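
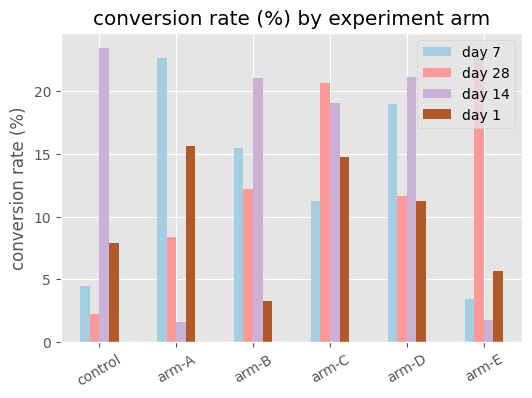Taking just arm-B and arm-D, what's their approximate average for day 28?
≈ 12

(12 + 12) / 2 ≈ 12.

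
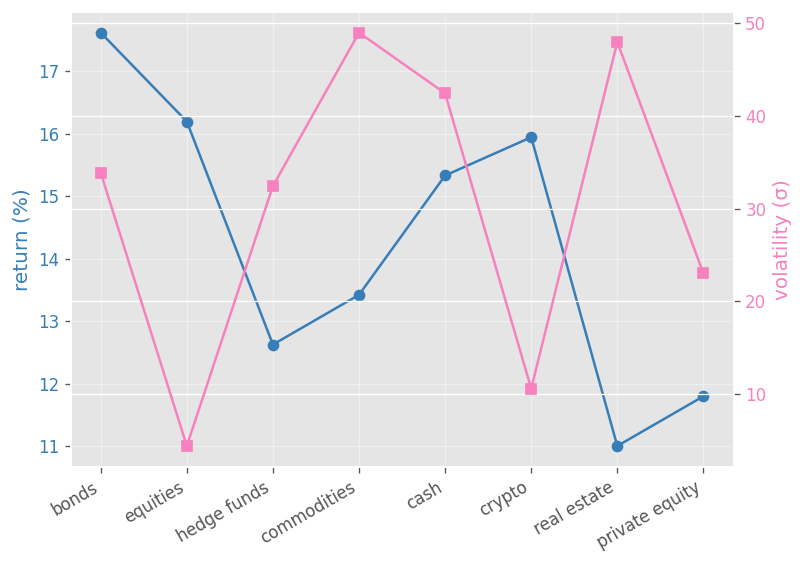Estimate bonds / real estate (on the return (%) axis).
bonds ≈ 18, real estate ≈ 11; 18/11 ≈ 1.64.

≈ 1.64×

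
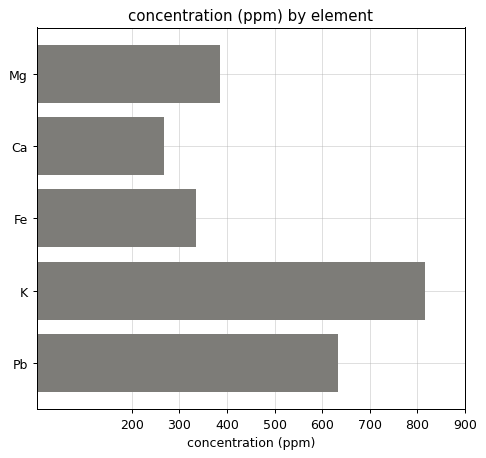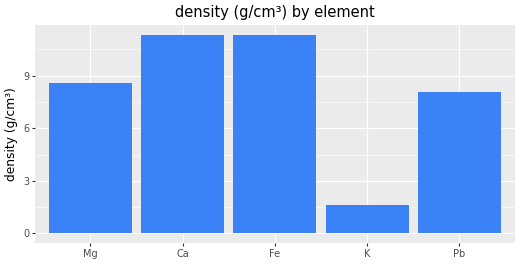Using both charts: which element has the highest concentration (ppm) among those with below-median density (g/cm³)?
K

Chart 2 median density (g/cm³) ≈ 8; below-median elements: K, Pb. Among those, K has the highest concentration (ppm) (≈ 800).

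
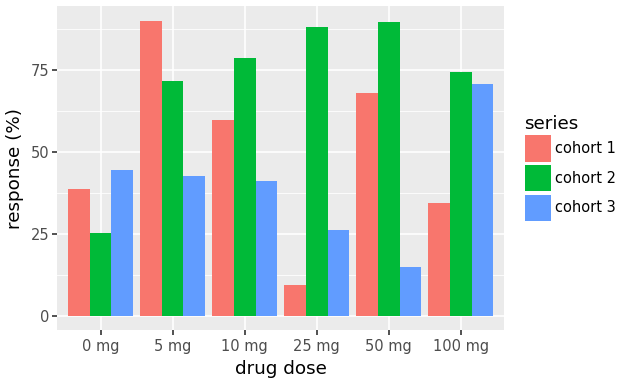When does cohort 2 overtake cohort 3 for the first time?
0 mg: cohort 2 ≈ 30 vs cohort 3 ≈ 40 (not yet); 5 mg: cohort 2 ≈ 70 vs cohort 3 ≈ 40 (first crossover).

5 mg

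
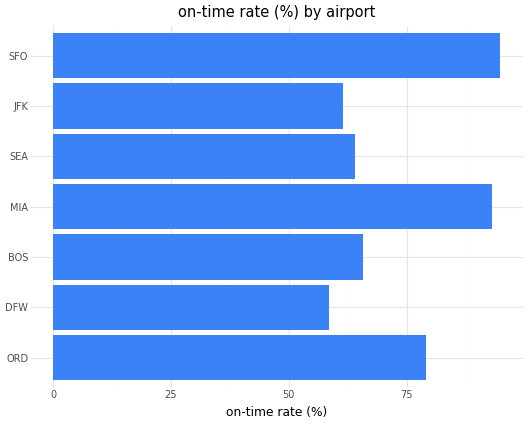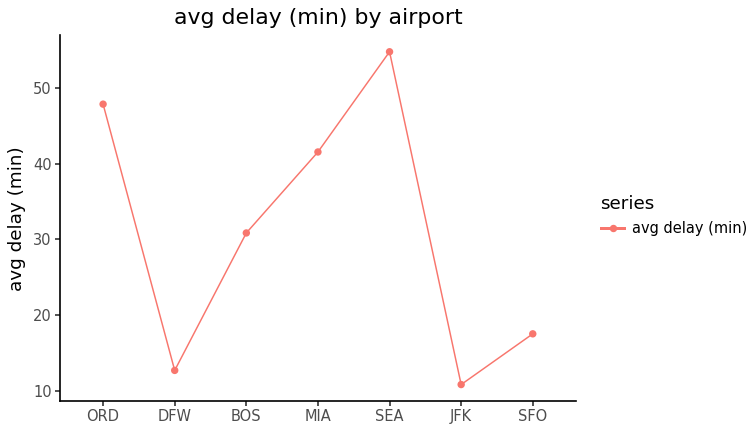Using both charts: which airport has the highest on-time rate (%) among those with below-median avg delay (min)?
SFO

Chart 2 median avg delay (min) ≈ 30; below-median airports: DFW, JFK, SFO. Among those, SFO has the highest on-time rate (%) (≈ 90).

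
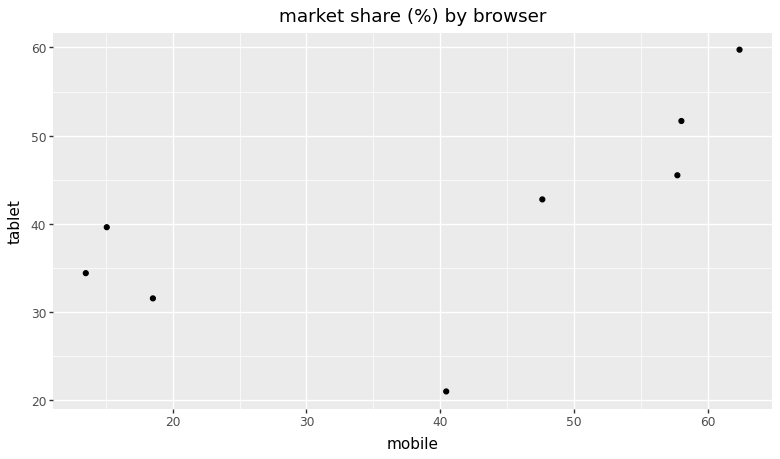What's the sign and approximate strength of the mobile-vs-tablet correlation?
Points are positively correlated; moderate (|r| ≈ 0.6).

positive, moderate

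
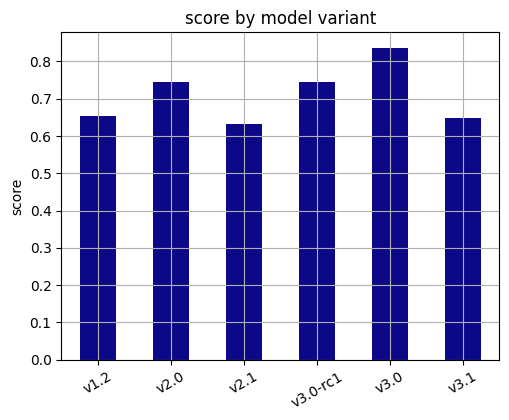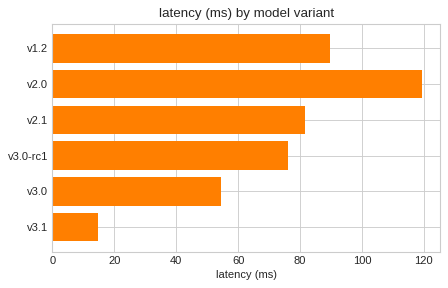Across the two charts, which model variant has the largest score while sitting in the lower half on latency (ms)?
v3.0

Chart 2 median latency (ms) ≈ 80; below-median model variants: v3.0-rc1, v3.0, v3.1. Among those, v3.0 has the highest score (≈ 0.8).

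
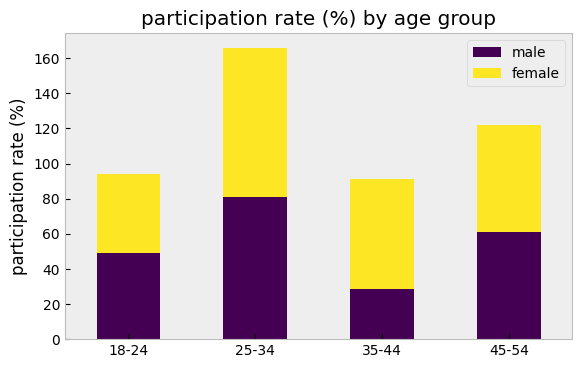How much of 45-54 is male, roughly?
≈ 60

male top ≈ 60, bottom ≈ 0; segment ≈ 60.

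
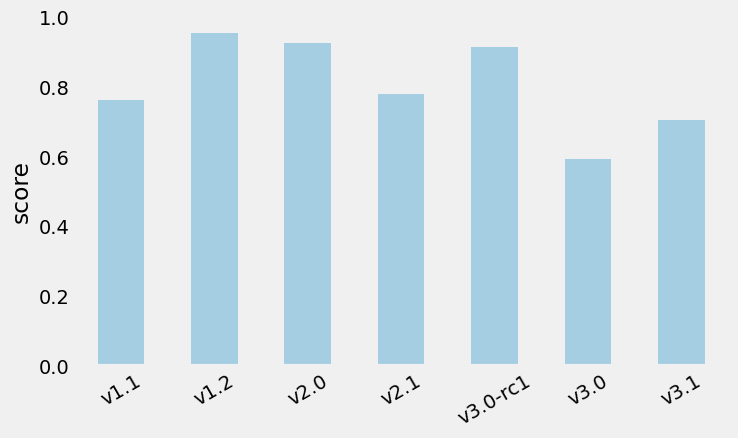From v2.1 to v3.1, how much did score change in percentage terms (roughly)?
≈ -12.5%

v2.1 ≈ 0.8, v3.1 ≈ 0.7; (0.7 − 0.8) / 0.8 ≈ -12.5%.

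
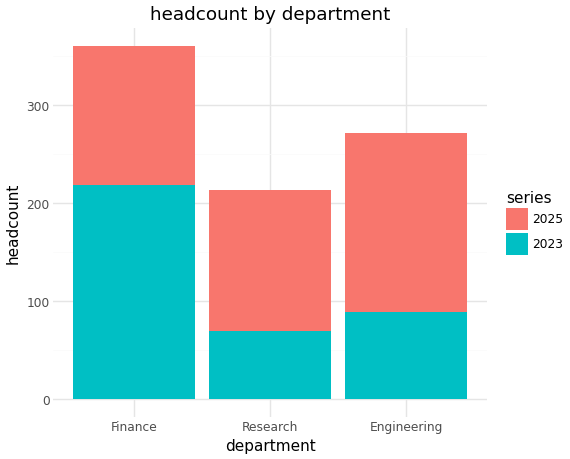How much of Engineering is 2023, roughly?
2023 top ≈ 100, bottom ≈ 0; segment ≈ 100.

≈ 100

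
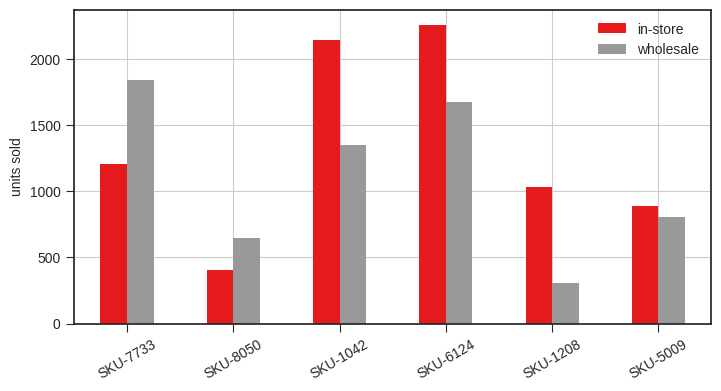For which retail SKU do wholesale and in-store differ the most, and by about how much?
SKU-1042: wholesale ≈ 1400, in-store ≈ 2200 → gap ≈ 800. Next-largest (SKU-1208) is only ≈ 600.

SKU-1042, ≈ 800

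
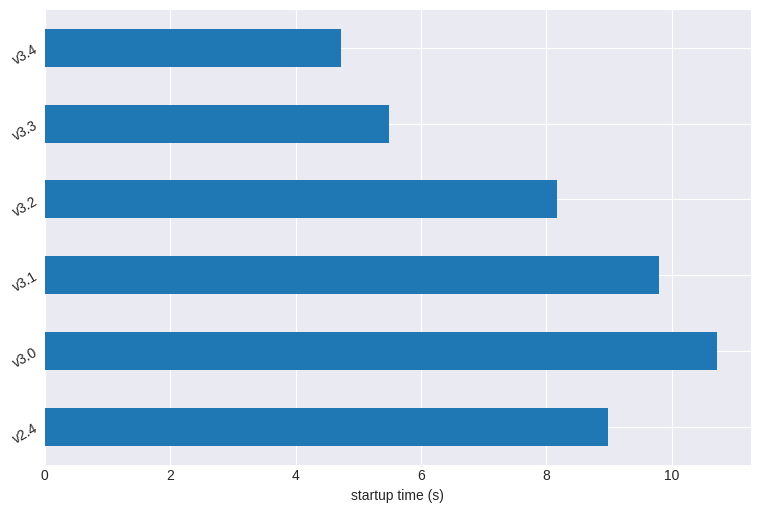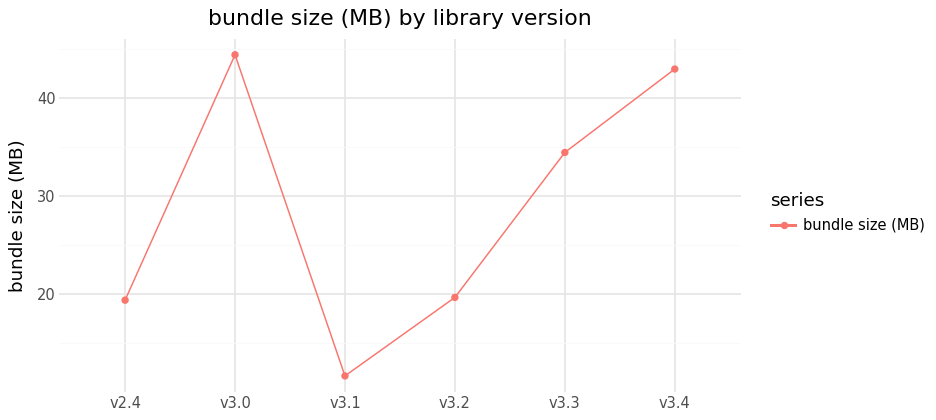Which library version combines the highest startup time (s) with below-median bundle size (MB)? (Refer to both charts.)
Chart 2 median bundle size (MB) ≈ 25; below-median library versions: v2.4, v3.1, v3.2. Among those, v3.1 has the highest startup time (s) (≈ 10).

v3.1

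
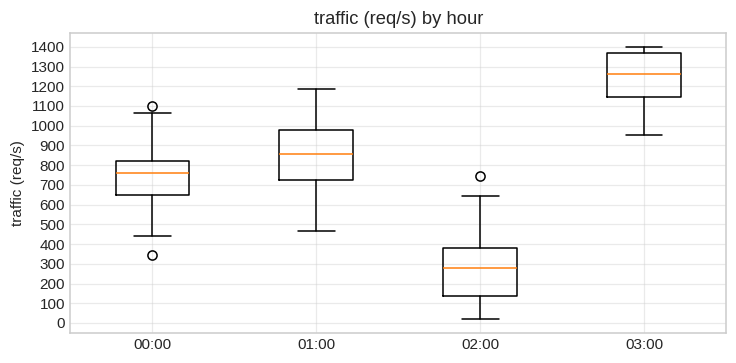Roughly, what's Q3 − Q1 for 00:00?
Q3 ≈ 800, Q1 ≈ 600; IQR ≈ 200.

≈ 200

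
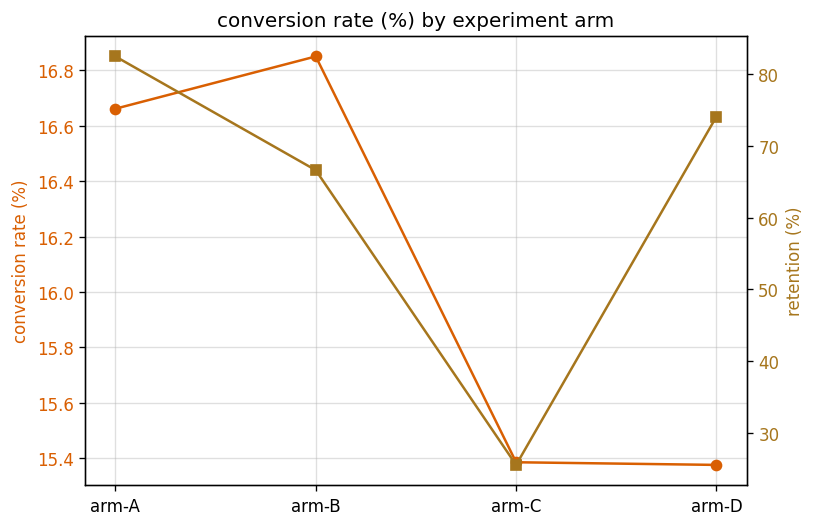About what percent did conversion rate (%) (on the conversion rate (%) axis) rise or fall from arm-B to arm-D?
arm-B ≈ 16.8, arm-D ≈ 15.4; (15.4 − 16.8) / 16.8 ≈ -8.3%.

≈ -8.3%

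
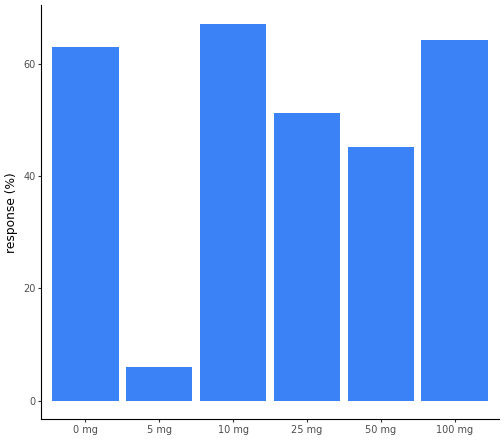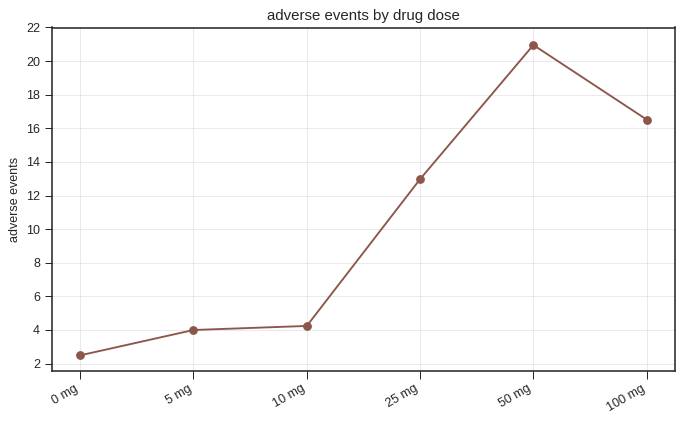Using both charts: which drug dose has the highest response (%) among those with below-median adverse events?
10 mg

Chart 2 median adverse events ≈ 8; below-median drug doses: 0 mg, 5 mg, 10 mg. Among those, 10 mg has the highest response (%) (≈ 70).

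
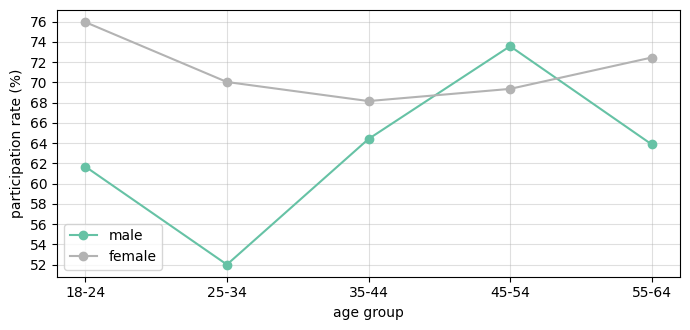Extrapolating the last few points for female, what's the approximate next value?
≈ 74

Last three: 68, 70, 72 → slope ≈ 2/step → next ≈ 74.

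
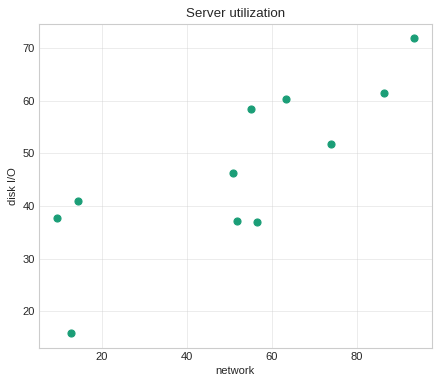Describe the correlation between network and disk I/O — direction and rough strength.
positive, strong

Points are positively correlated; strong (|r| ≈ 0.8).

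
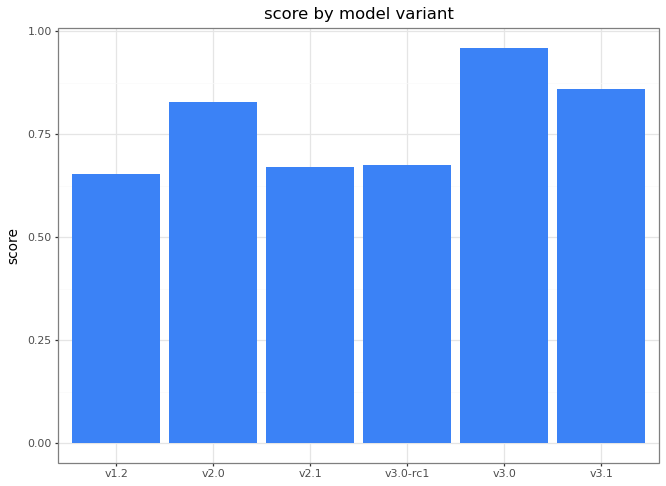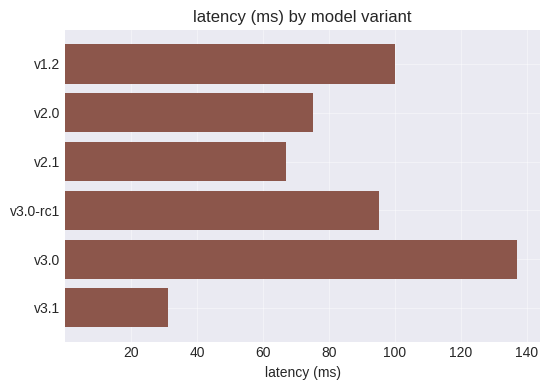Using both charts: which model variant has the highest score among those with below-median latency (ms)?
Chart 2 median latency (ms) ≈ 80; below-median model variants: v2.0, v2.1, v3.1. Among those, v3.1 has the highest score (≈ 0.9).

v3.1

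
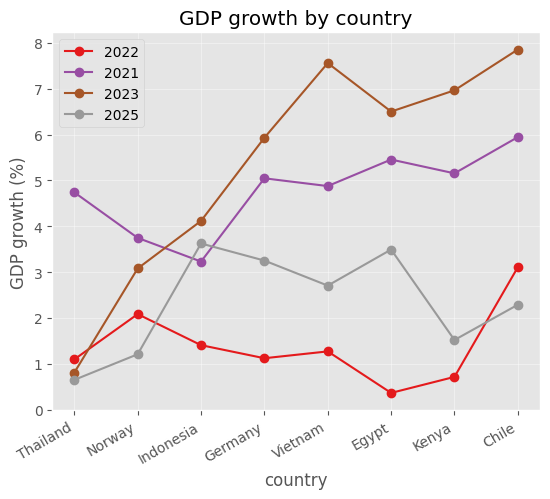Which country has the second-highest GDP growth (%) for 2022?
Norway

Top 3 for 2022: Chile ≈ 3, Norway ≈ 2, Indonesia ≈ 1.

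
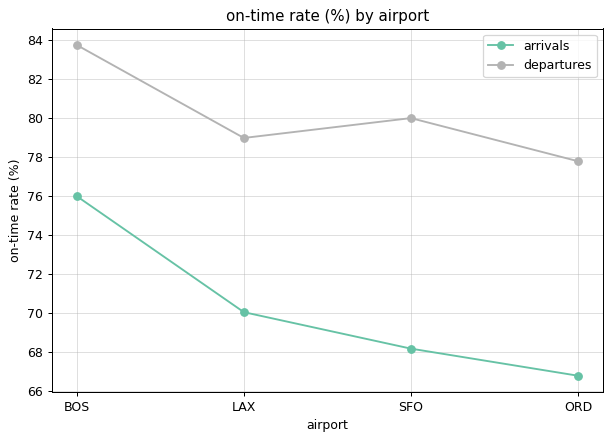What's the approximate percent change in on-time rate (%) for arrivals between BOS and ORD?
≈ -13.2%

BOS ≈ 76, ORD ≈ 66; (66 − 76) / 76 ≈ -13.2%.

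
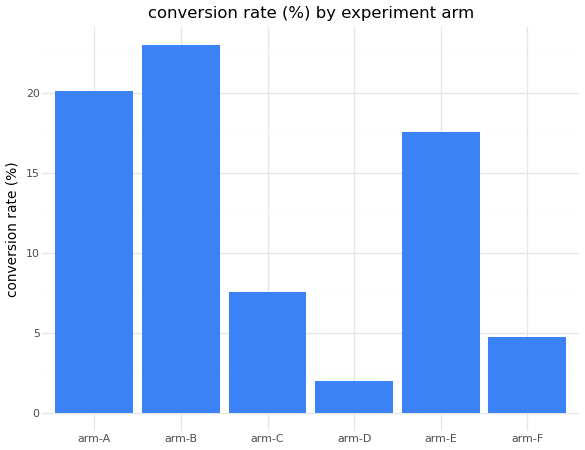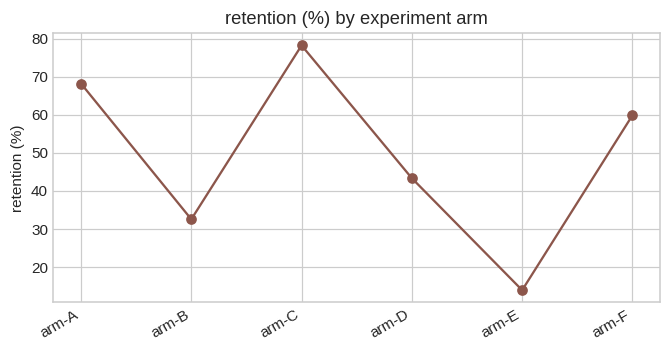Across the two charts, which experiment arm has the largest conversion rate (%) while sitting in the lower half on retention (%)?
Chart 2 median retention (%) ≈ 50; below-median experiment arms: arm-B, arm-D, arm-E. Among those, arm-B has the highest conversion rate (%) (≈ 25).

arm-B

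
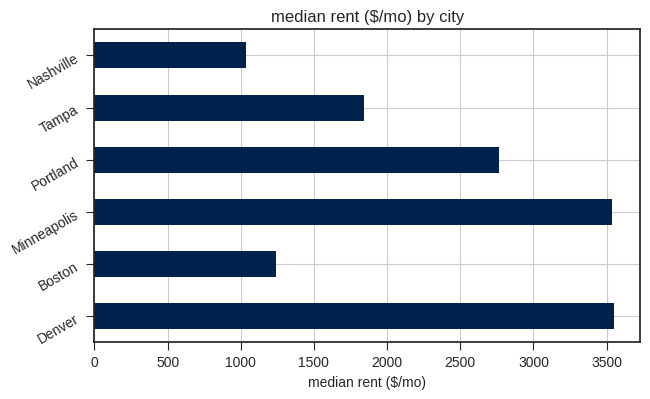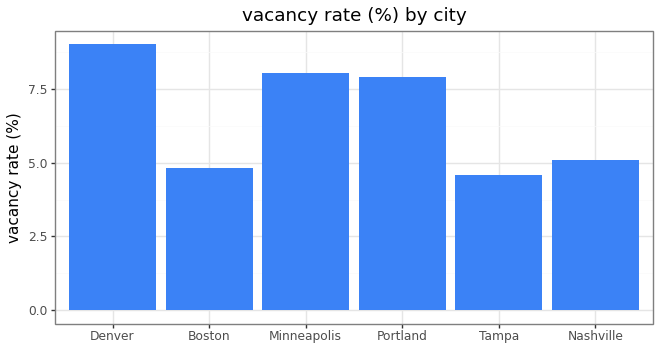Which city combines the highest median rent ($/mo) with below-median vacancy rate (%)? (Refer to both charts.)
Tampa

Chart 2 median vacancy rate (%) ≈ 6; below-median cities: Boston, Tampa, Nashville. Among those, Tampa has the highest median rent ($/mo) (≈ 2000).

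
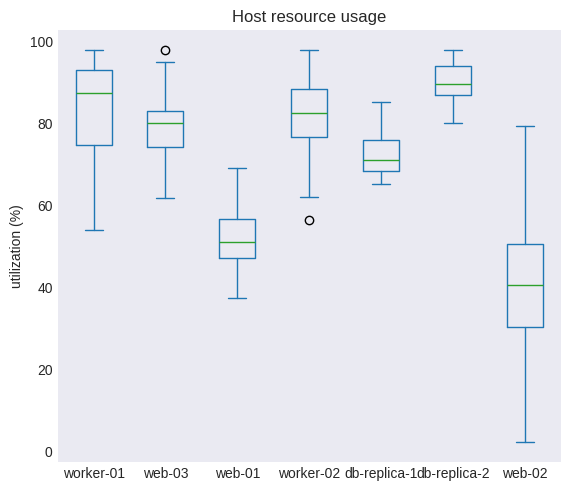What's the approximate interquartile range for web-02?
≈ 20

Q3 ≈ 50, Q1 ≈ 30; IQR ≈ 20.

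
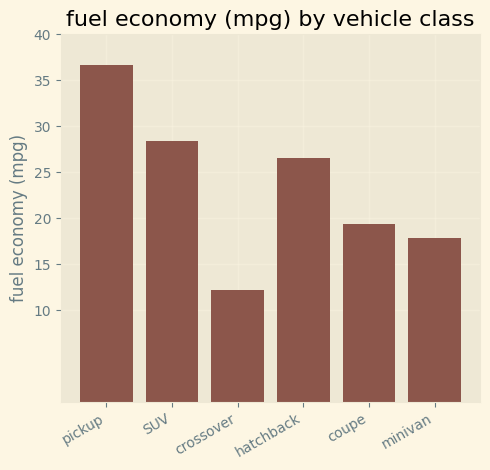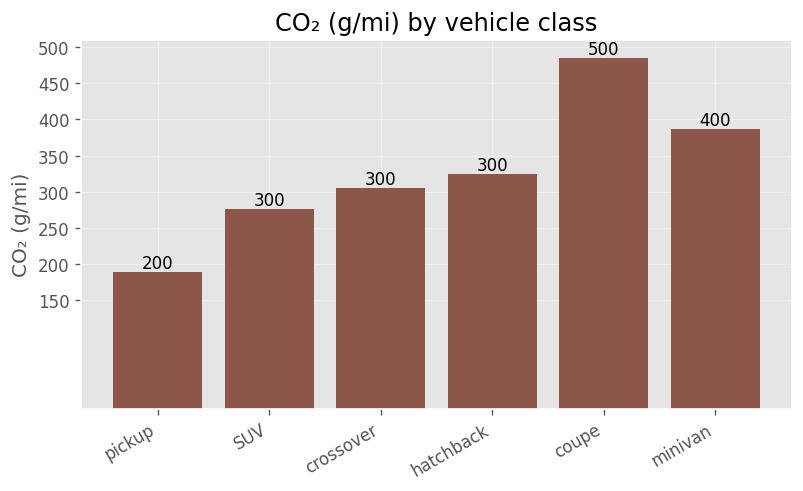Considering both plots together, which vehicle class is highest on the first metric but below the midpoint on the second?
Chart 2 median CO₂ (g/mi) ≈ 300; below-median vehicle classes: pickup, SUV, crossover. Among those, pickup has the highest fuel economy (mpg) (≈ 35).

pickup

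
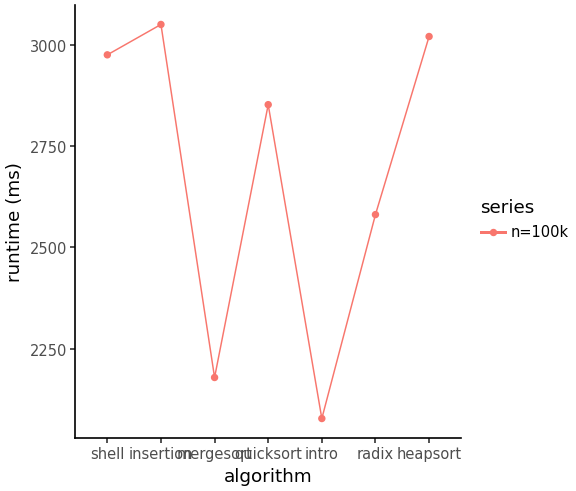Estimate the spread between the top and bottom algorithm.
Max insertion ≈ 3100, min intro ≈ 2100; range ≈ 1000.

≈ 1000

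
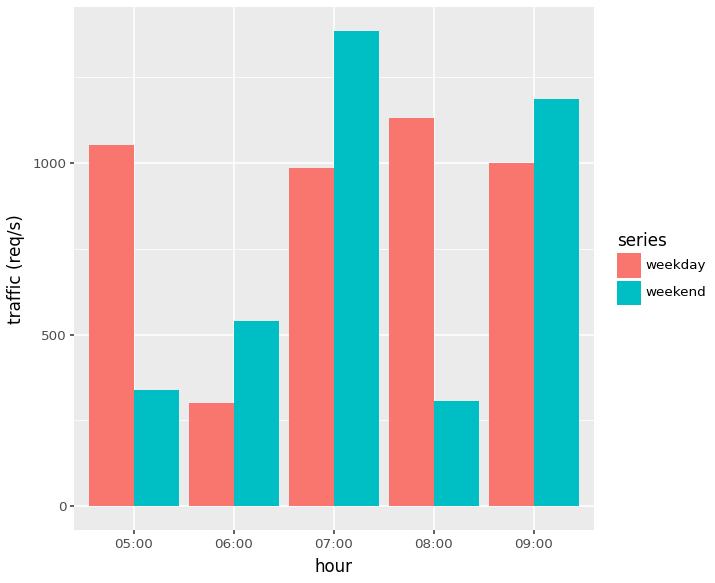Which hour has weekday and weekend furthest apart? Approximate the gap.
08:00: weekday ≈ 1200, weekend ≈ 400 → gap ≈ 800. Next-largest (05:00) is only ≈ 600.

08:00, ≈ 800 req/s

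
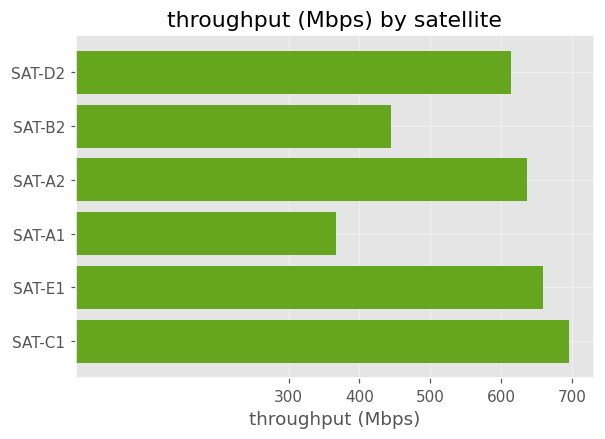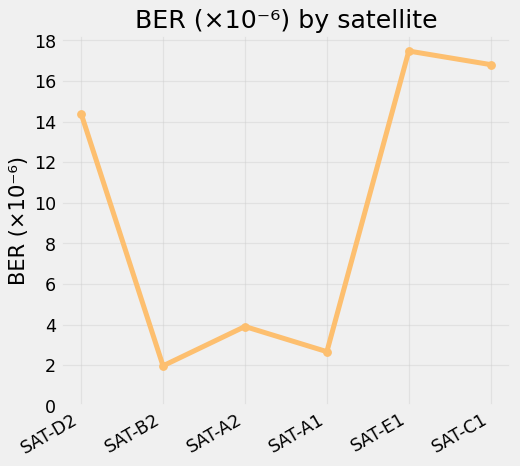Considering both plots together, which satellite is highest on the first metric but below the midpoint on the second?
Chart 2 median BER (×10⁻⁶) ≈ 10; below-median satellites: SAT-B2, SAT-A2, SAT-A1. Among those, SAT-A2 has the highest throughput (Mbps) (≈ 600).

SAT-A2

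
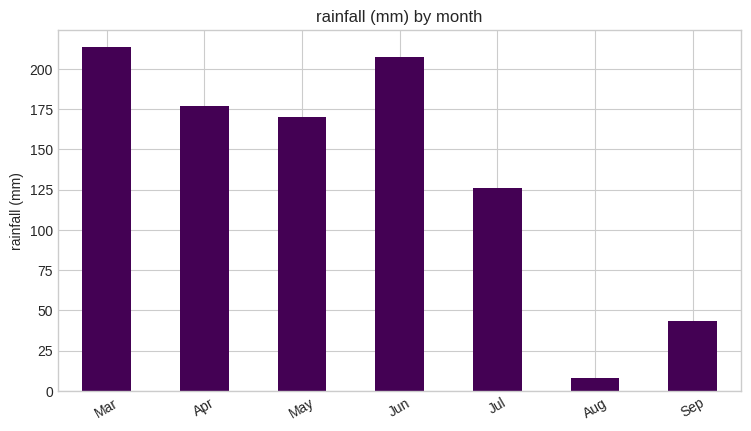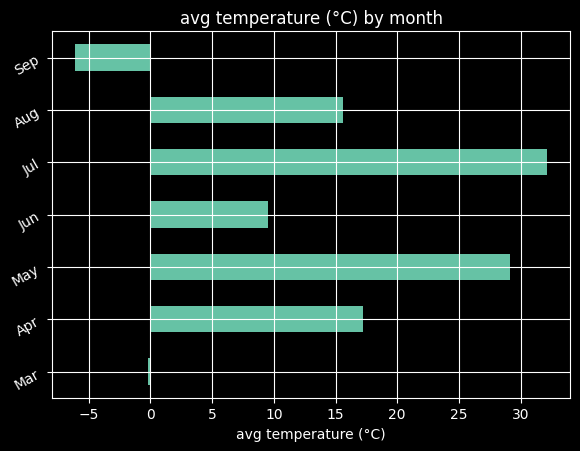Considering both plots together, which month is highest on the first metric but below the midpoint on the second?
Chart 2 median avg temperature (°C) ≈ 15; below-median months: Mar, Jun, Sep. Among those, Mar has the highest rainfall (mm) (≈ 220).

Mar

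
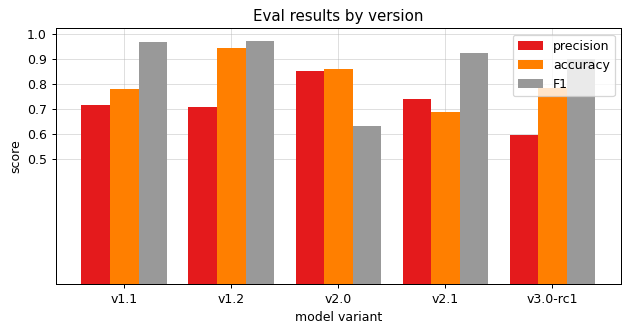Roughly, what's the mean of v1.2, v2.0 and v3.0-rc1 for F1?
≈ 0.83

(1.0 + 0.6 + 0.9) / 3 ≈ 0.83.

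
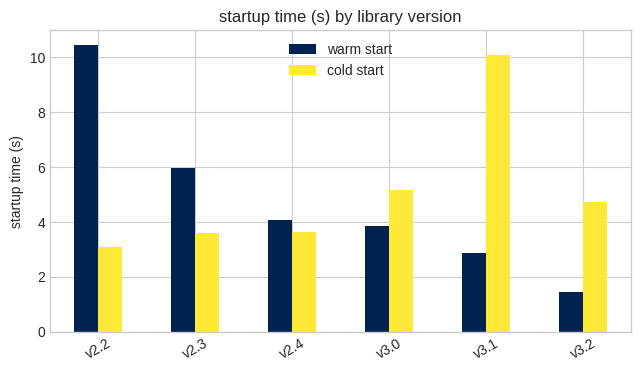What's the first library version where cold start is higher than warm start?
v3.0

v2.4: cold start ≈ 4 vs warm start ≈ 4 (not yet); v3.0: cold start ≈ 5 vs warm start ≈ 4 (first crossover).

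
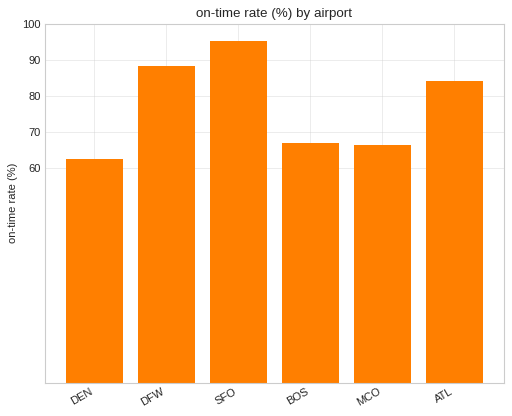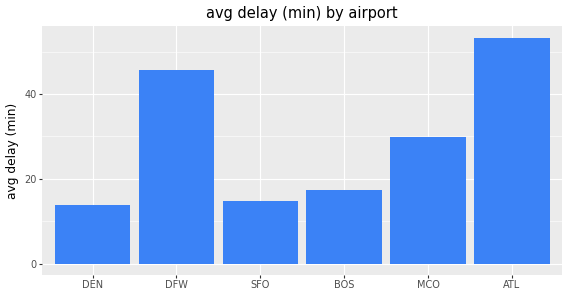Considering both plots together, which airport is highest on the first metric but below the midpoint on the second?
SFO

Chart 2 median avg delay (min) ≈ 25; below-median airports: DEN, SFO, BOS. Among those, SFO has the highest on-time rate (%) (≈ 100).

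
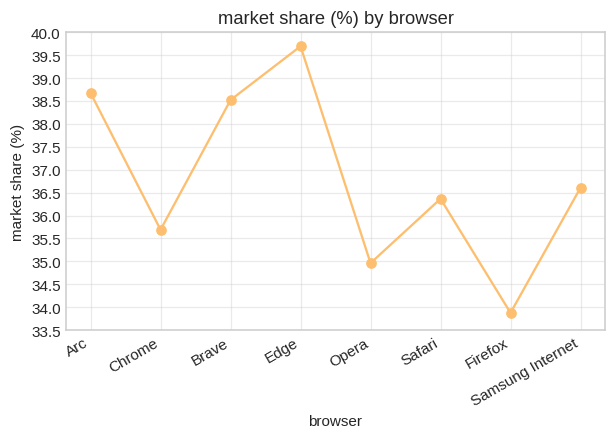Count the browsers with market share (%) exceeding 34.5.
7

Above 34.5: Arc, Chrome, Brave, Edge, Opera, Safari, Samsung Internet.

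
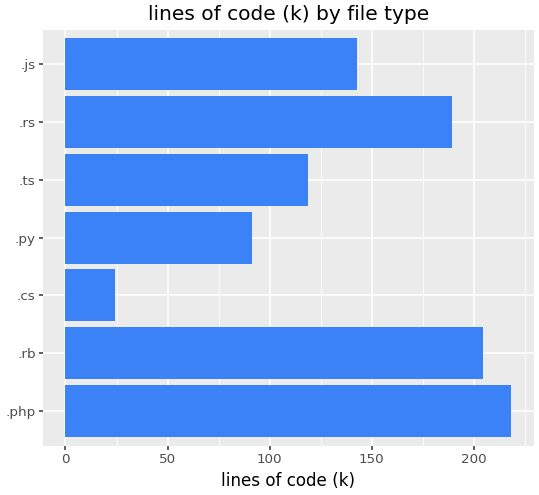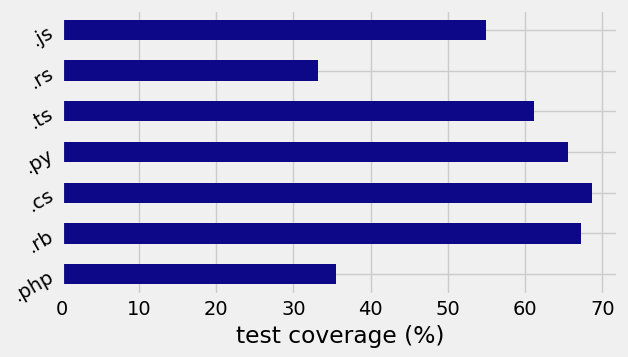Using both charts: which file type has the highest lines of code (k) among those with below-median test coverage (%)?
.php

Chart 2 median test coverage (%) ≈ 60; below-median file types: .php, .rs, .js. Among those, .php has the highest lines of code (k) (≈ 225).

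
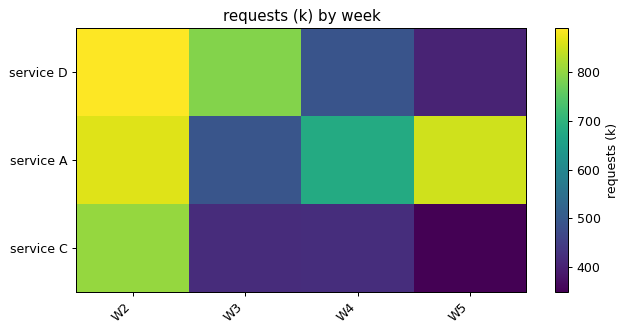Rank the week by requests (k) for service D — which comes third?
Top 4 for service D: W2 ≈ 900, W3 ≈ 800, W4 ≈ 500, W5 ≈ 400.

W4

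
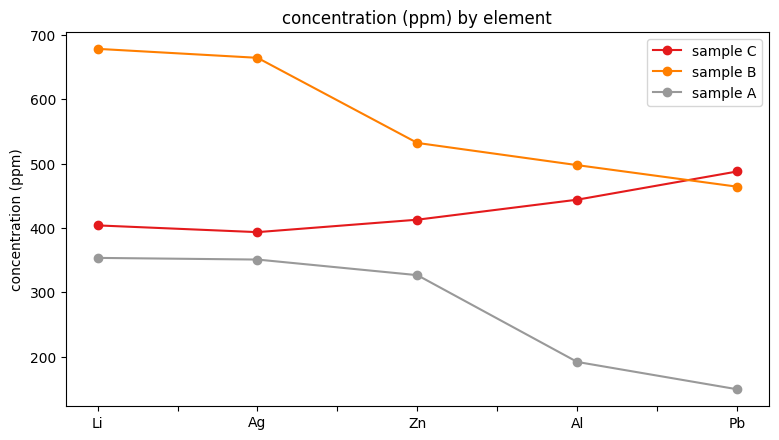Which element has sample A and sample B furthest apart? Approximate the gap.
Li: sample A ≈ 350, sample B ≈ 700 → gap ≈ 350. Next-largest (Pb) is only ≈ 300.

Li, ≈ 350 ppm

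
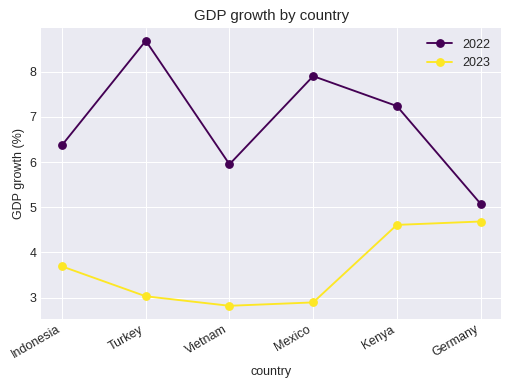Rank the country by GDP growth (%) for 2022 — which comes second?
Mexico

Top 3 for 2022: Turkey ≈ 8.5, Mexico ≈ 8.0, Kenya ≈ 7.0.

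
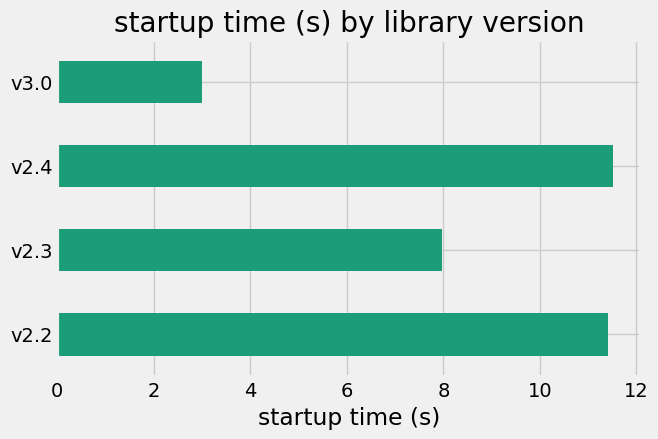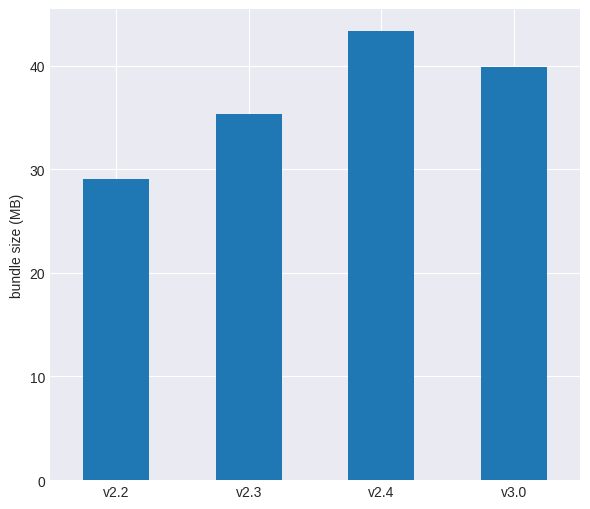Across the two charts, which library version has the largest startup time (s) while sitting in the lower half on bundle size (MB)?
Chart 2 median bundle size (MB) ≈ 40; below-median library versions: v2.2, v2.3. Among those, v2.2 has the highest startup time (s) (≈ 12).

v2.2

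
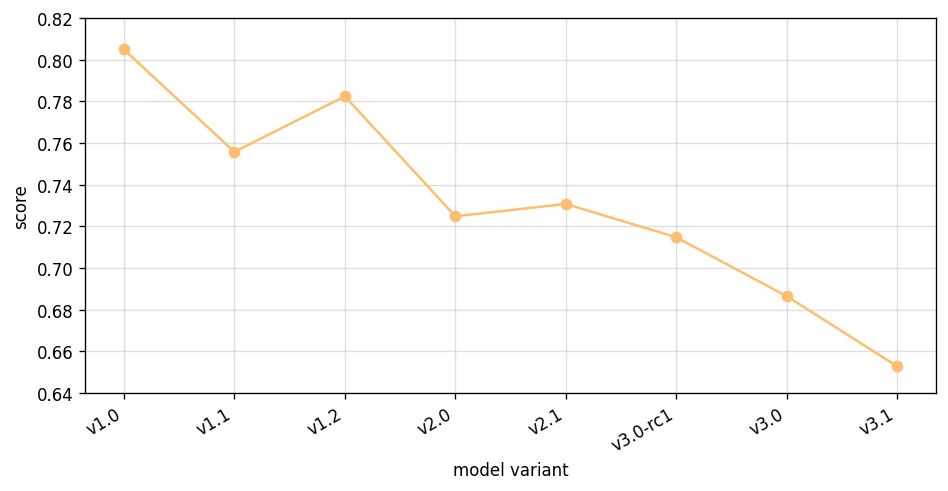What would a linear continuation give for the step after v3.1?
Last three: 0.72, 0.68, 0.66 → slope ≈ -0.03/step → next ≈ 0.63.

≈ 0.63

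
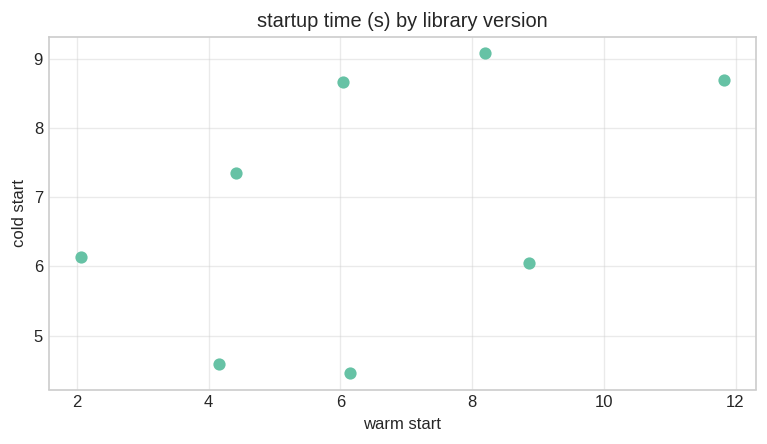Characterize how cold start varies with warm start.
Points are positively correlated; moderate (|r| ≈ 0.5).

positive, moderate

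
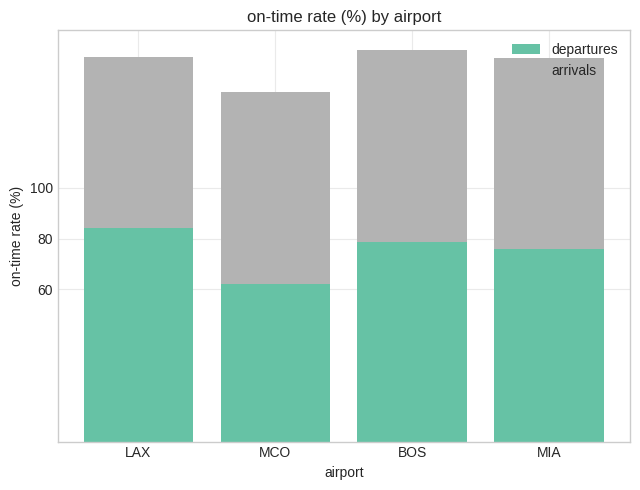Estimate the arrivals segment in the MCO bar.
arrivals top ≈ 140, bottom ≈ 60; segment ≈ 80.

≈ 80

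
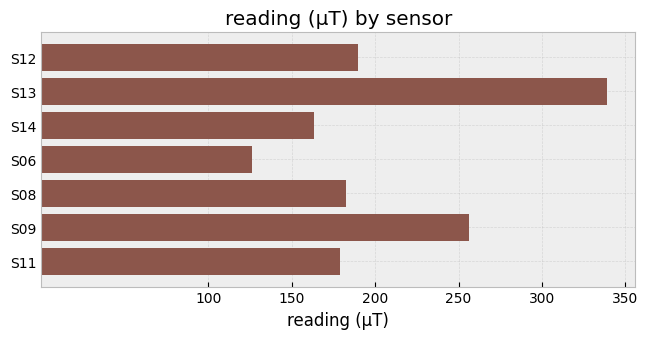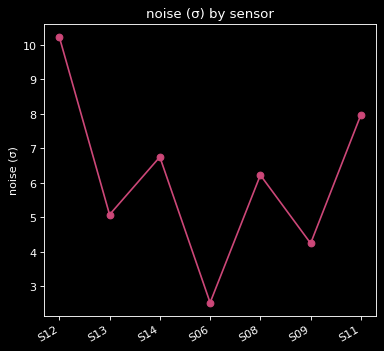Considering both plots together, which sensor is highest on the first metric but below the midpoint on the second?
Chart 2 median noise (σ) ≈ 6; below-median sensors: S13, S06, S09. Among those, S13 has the highest reading (µT) (≈ 350).

S13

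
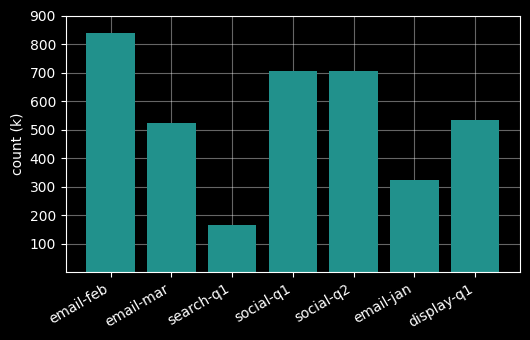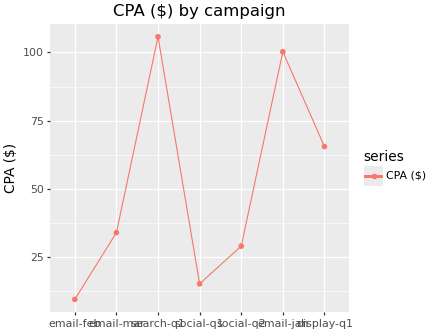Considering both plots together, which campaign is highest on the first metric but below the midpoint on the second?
email-feb

Chart 2 median CPA ($) ≈ 30; below-median campaigns: email-feb, social-q1, social-q2. Among those, email-feb has the highest count (k) (≈ 800).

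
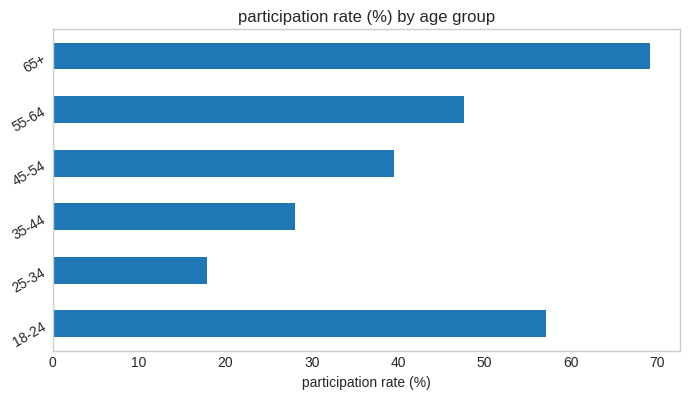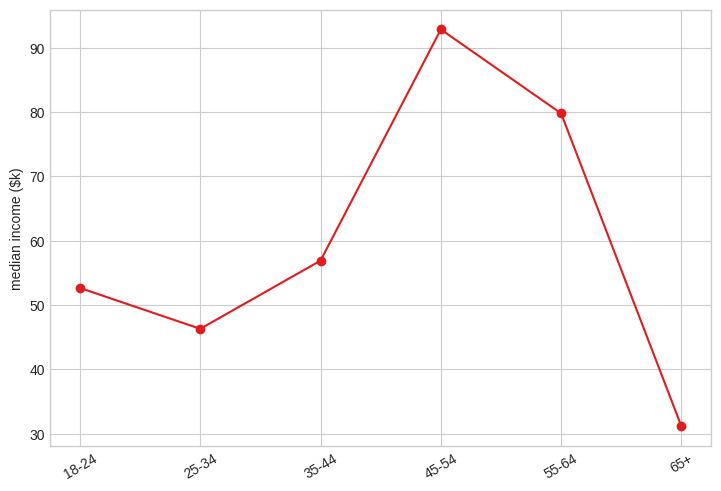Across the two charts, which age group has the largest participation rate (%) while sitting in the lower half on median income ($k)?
Chart 2 median median income ($k) ≈ 50; below-median age groups: 18-24, 25-34, 65+. Among those, 65+ has the highest participation rate (%) (≈ 70).

65+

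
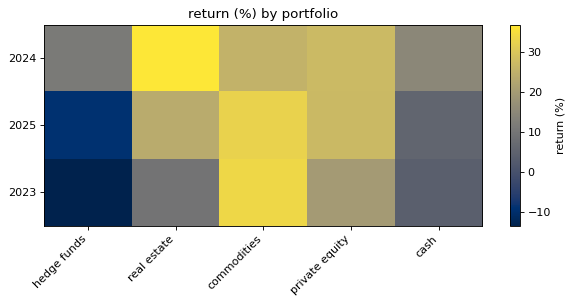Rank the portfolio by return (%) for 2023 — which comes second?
private equity

Top 3 for 2023: commodities ≈ 35, private equity ≈ 20, real estate ≈ 10.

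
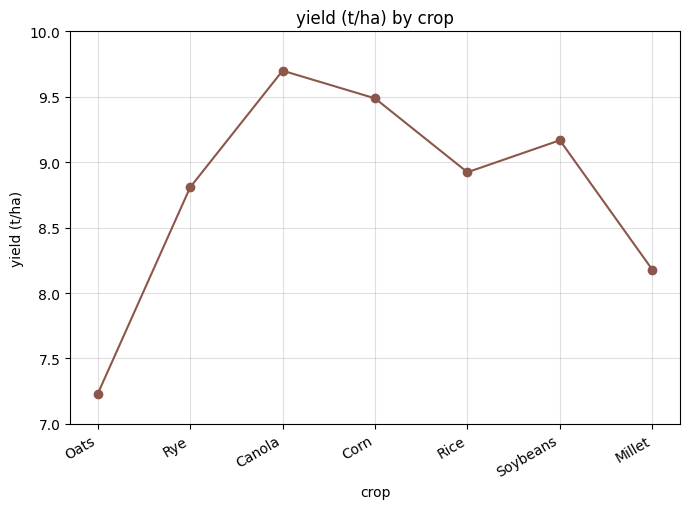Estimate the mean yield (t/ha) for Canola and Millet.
≈ 8.75

(9.5 + 8.0) / 2 ≈ 8.75.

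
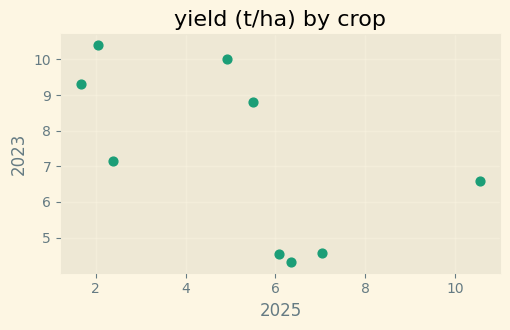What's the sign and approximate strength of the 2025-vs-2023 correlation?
negative, moderate

Points are negatively correlated; moderate (|r| ≈ 0.6).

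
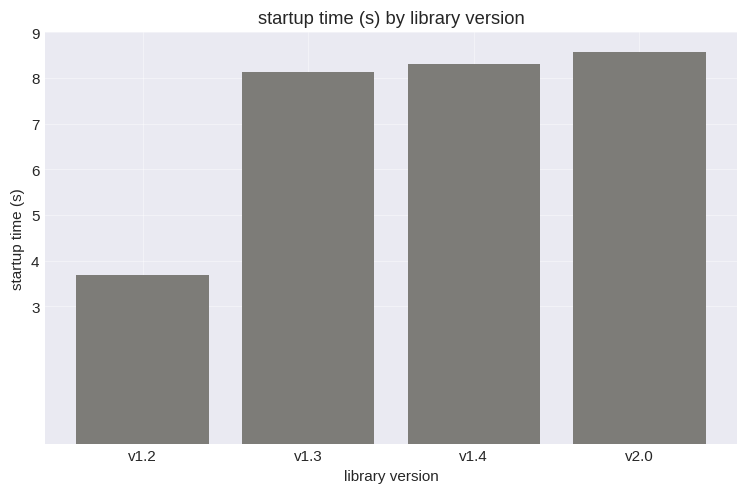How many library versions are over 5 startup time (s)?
Above 5: v1.3, v1.4, v2.0.

3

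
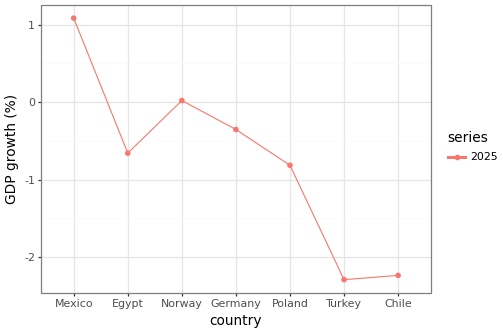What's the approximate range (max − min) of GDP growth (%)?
Max Mexico ≈ 1.0, min Turkey ≈ -2.5; range ≈ 3.5.

≈ 3.5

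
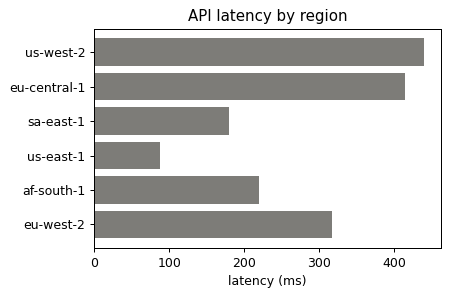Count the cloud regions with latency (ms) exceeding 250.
Above 250: us-west-2, eu-central-1, eu-west-2.

3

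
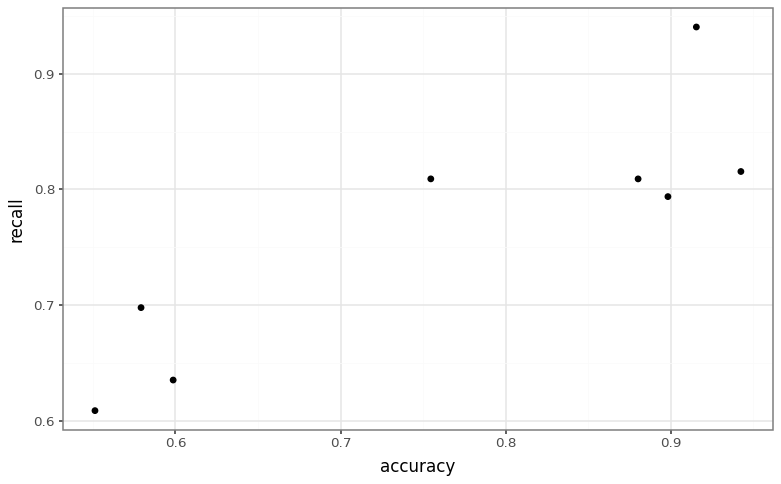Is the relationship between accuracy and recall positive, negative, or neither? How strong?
positive, strong

Points are positively correlated; strong (|r| ≈ 0.9).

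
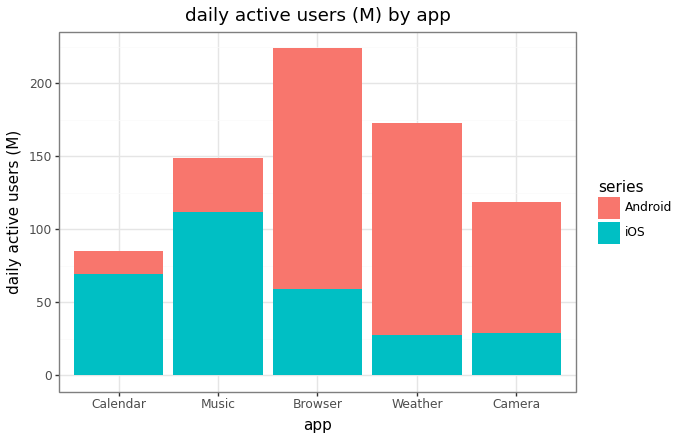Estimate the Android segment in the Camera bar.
Android top ≈ 120, bottom ≈ 20; segment ≈ 100.

≈ 100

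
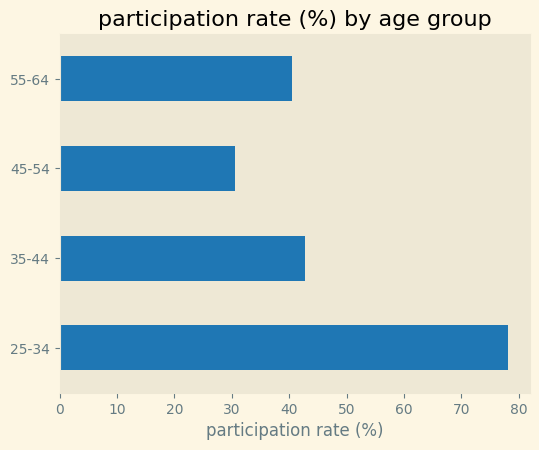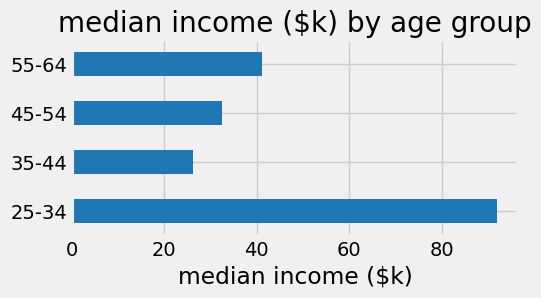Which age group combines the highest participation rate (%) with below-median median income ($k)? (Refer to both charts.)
35-44

Chart 2 median median income ($k) ≈ 40; below-median age groups: 35-44, 45-54. Among those, 35-44 has the highest participation rate (%) (≈ 40).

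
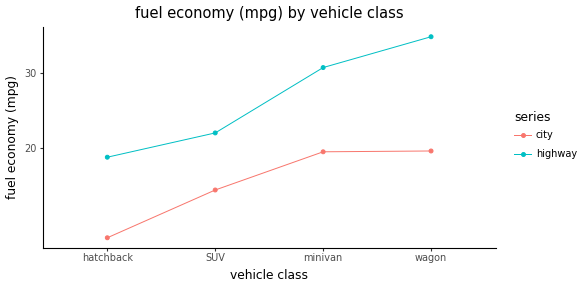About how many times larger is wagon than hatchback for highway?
≈ 1.75×

wagon ≈ 35, hatchback ≈ 20; 35/20 ≈ 1.75.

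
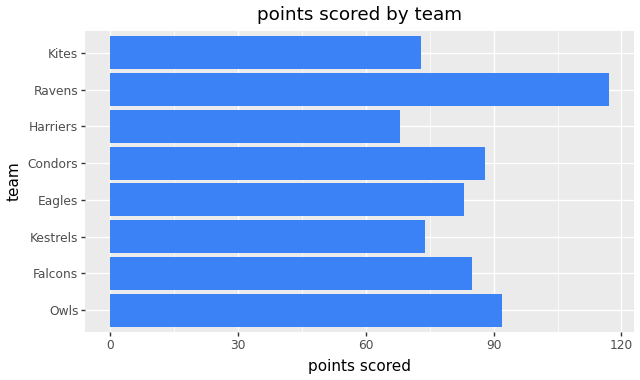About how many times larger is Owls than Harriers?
≈ 1.29×

Owls ≈ 90, Harriers ≈ 70; 90/70 ≈ 1.29.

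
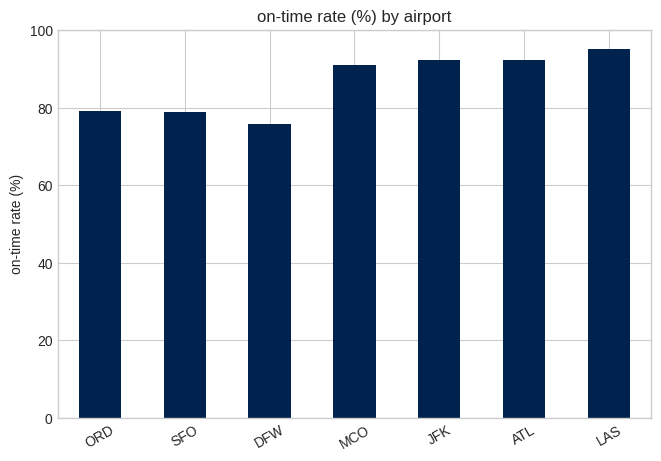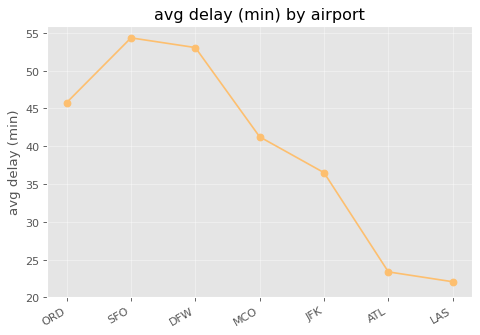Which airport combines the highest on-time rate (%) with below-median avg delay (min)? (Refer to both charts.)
Chart 2 median avg delay (min) ≈ 40; below-median airports: JFK, ATL, LAS. Among those, LAS has the highest on-time rate (%) (≈ 100).

LAS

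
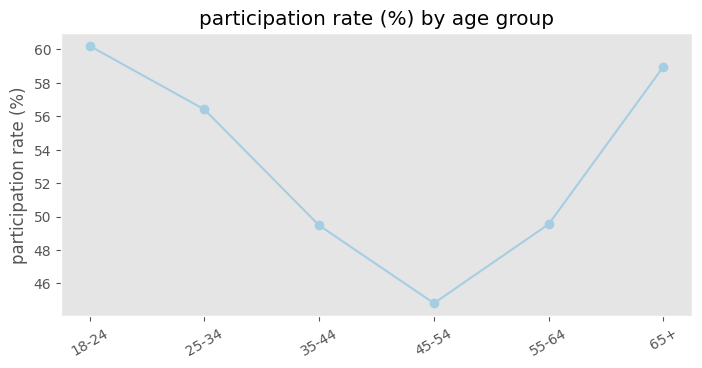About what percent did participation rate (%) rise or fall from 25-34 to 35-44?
25-34 ≈ 56, 35-44 ≈ 50; (50 − 56) / 56 ≈ -10.7%.

≈ -10.7%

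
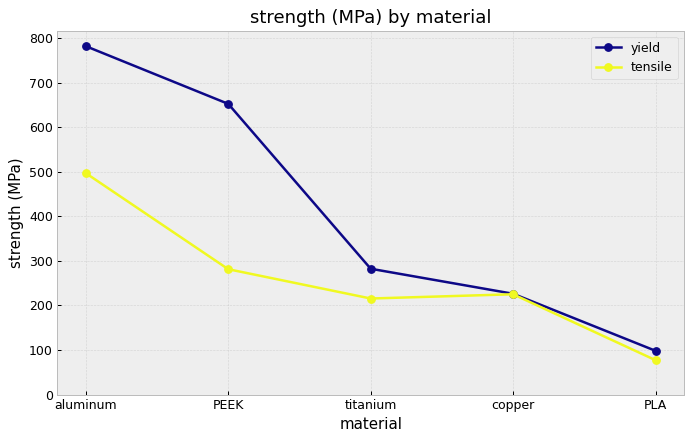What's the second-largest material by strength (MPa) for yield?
PEEK

Top 3 for yield: aluminum ≈ 800, PEEK ≈ 700, titanium ≈ 300.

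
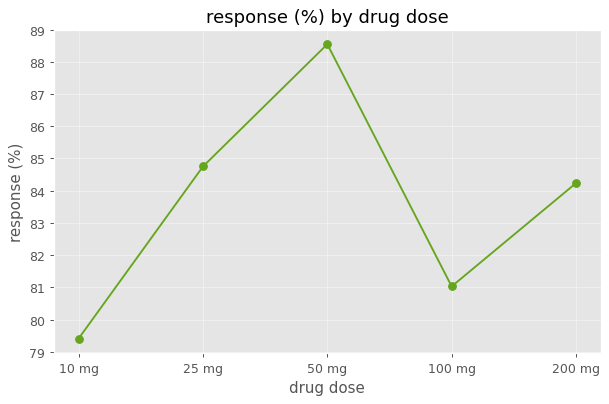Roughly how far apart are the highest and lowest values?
Max 50 mg ≈ 89, min 10 mg ≈ 79; range ≈ 10.

≈ 10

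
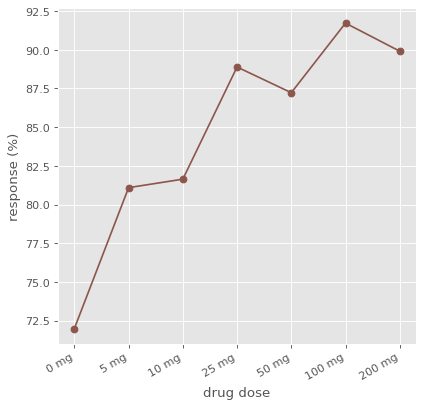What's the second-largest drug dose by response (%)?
Top 3: 100 mg ≈ 92, 200 mg ≈ 90, 25 mg ≈ 88.

200 mg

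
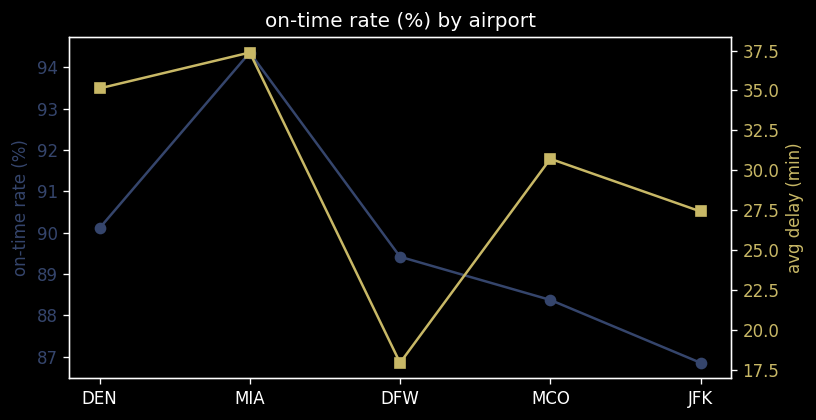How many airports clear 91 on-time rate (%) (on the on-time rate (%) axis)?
1

Above 91: MIA.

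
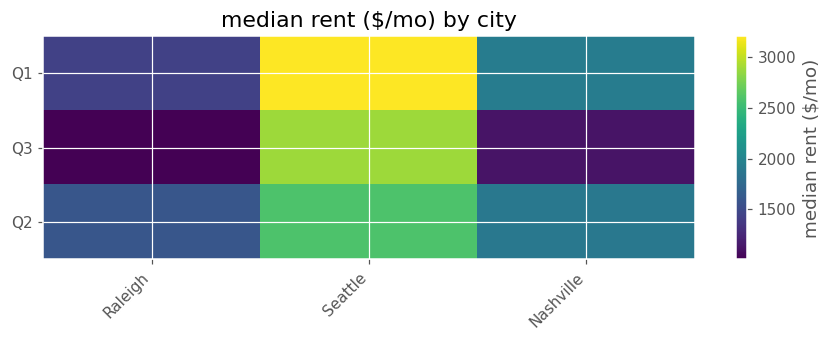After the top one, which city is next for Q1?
Top 3 for Q1: Seattle ≈ 3200, Nashville ≈ 2000, Raleigh ≈ 1400.

Nashville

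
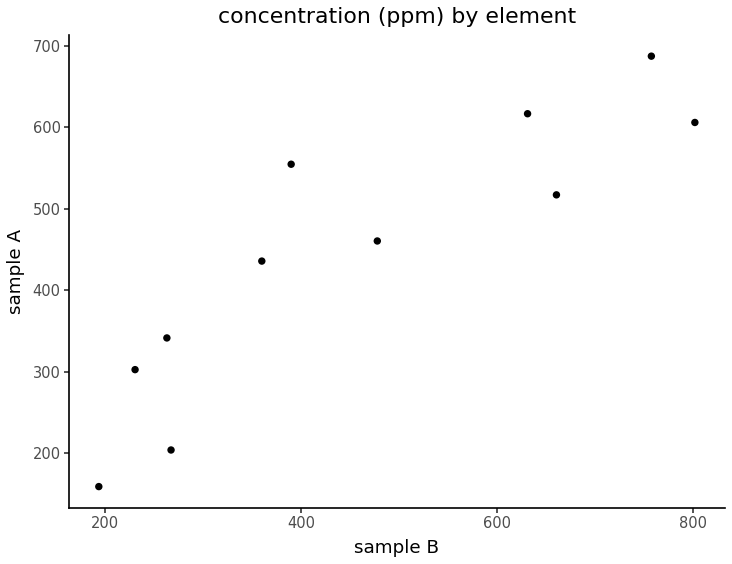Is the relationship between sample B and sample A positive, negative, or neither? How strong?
Points are positively correlated; strong (|r| ≈ 0.9).

positive, strong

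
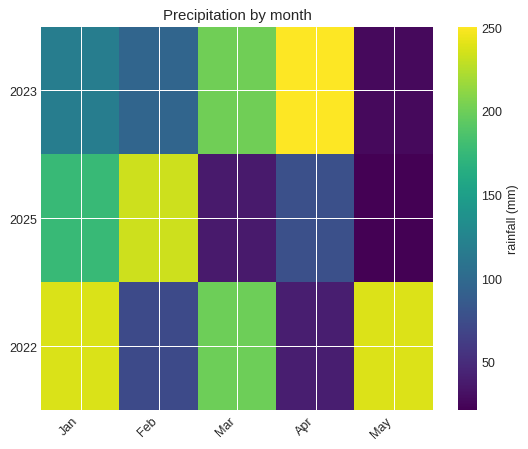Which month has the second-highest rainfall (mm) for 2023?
Top 3 for 2023: Apr ≈ 260, Mar ≈ 200, Jan ≈ 120.

Mar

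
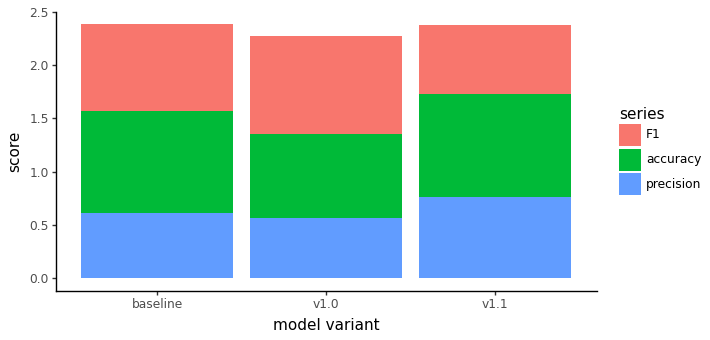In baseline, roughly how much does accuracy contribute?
≈ 1.0

accuracy top ≈ 1.6, bottom ≈ 0.6; segment ≈ 1.0.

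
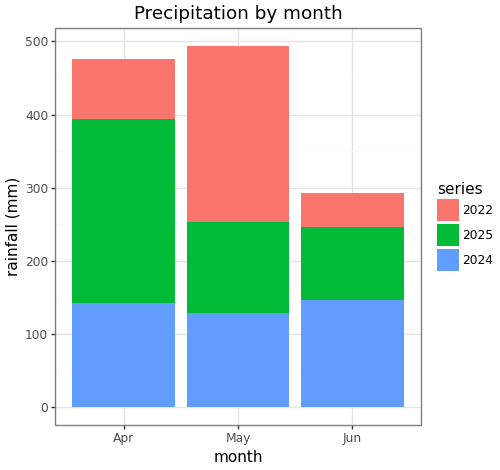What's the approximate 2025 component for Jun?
2025 top ≈ 250, bottom ≈ 150; segment ≈ 100.

≈ 100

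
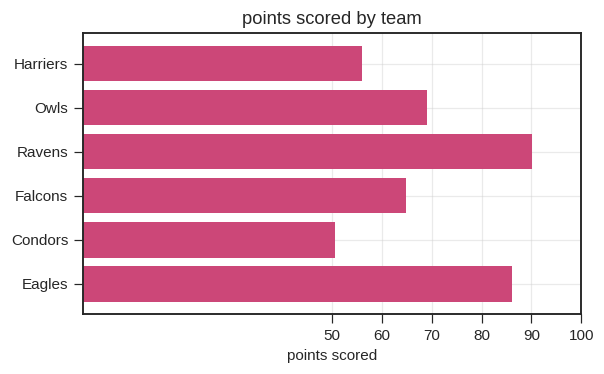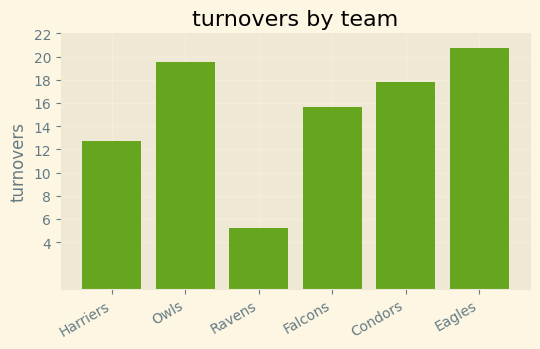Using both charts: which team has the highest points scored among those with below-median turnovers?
Chart 2 median turnovers ≈ 16; below-median teams: Harriers, Ravens, Falcons. Among those, Ravens has the highest points scored (≈ 90).

Ravens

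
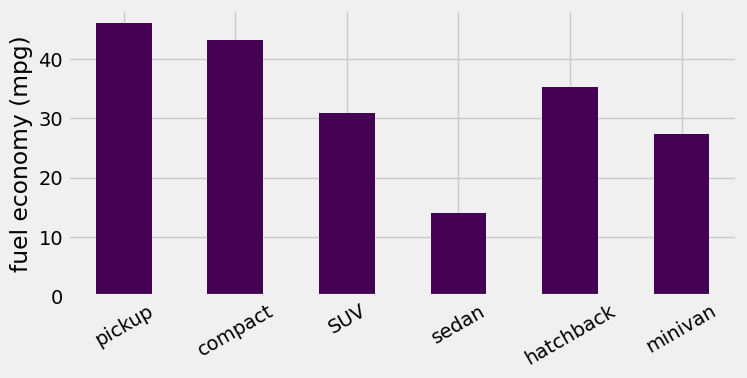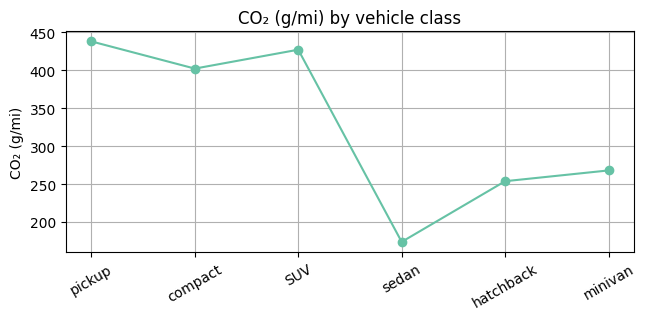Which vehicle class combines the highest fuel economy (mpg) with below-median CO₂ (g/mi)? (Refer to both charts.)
Chart 2 median CO₂ (g/mi) ≈ 350; below-median vehicle classes: sedan, hatchback, minivan. Among those, hatchback has the highest fuel economy (mpg) (≈ 35).

hatchback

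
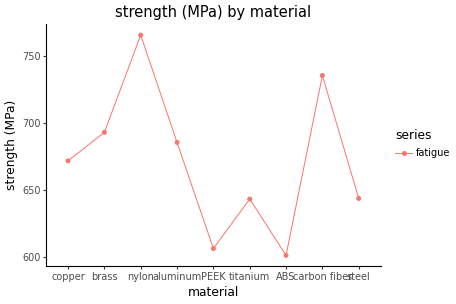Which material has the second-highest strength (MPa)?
Top 3: nylon ≈ 760, carbon fiber ≈ 740, brass ≈ 700.

carbon fiber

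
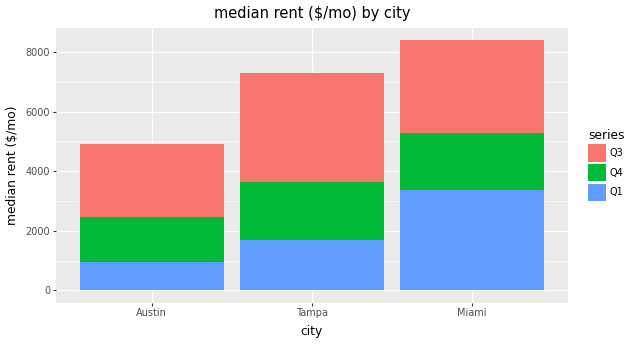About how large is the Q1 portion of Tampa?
Q1 top ≈ 2000, bottom ≈ 0; segment ≈ 2000.

≈ 2000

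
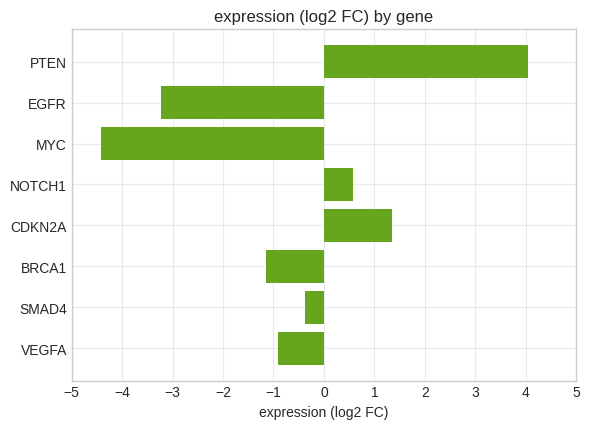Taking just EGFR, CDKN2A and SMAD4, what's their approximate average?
(-3 + 1 + 0) / 3 ≈ -1.

≈ -1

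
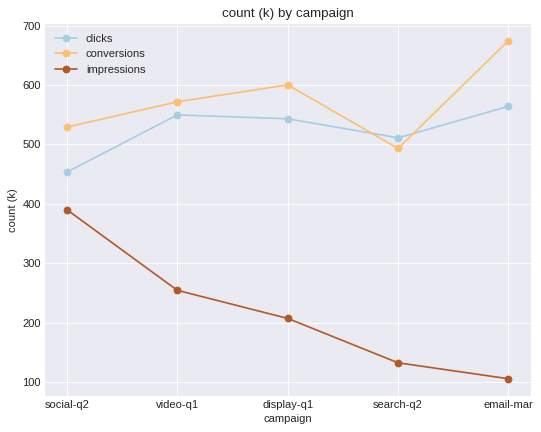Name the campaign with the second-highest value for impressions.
video-q1

Top 3 for impressions: social-q2 ≈ 400, video-q1 ≈ 250, display-q1 ≈ 200.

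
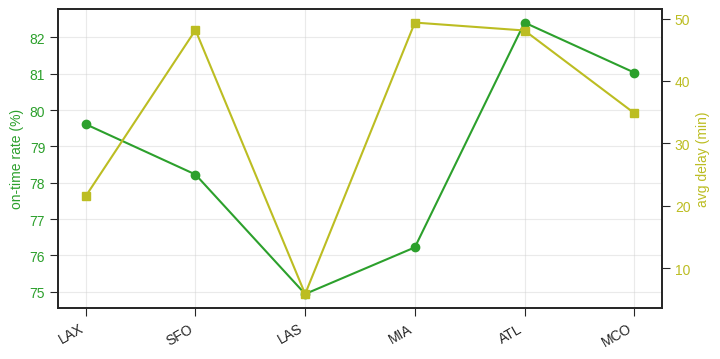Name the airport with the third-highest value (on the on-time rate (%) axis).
Top 4 (on the on-time rate (%) axis): ATL ≈ 82, MCO ≈ 81, LAX ≈ 80, SFO ≈ 78.

LAX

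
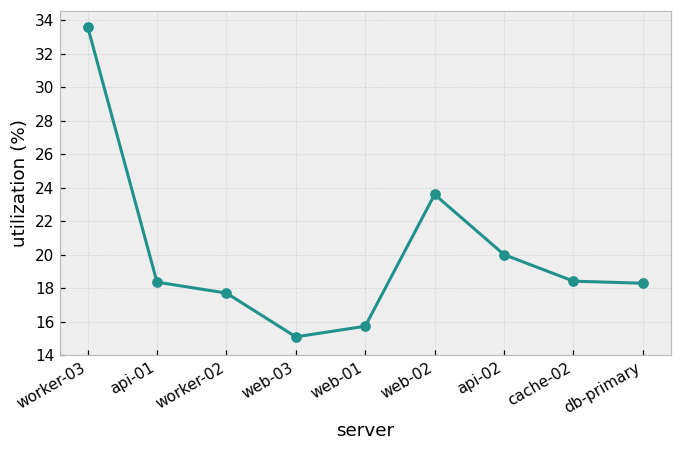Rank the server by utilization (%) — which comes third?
Top 4: worker-03 ≈ 34, web-02 ≈ 24, api-02 ≈ 20, cache-02 ≈ 18.

api-02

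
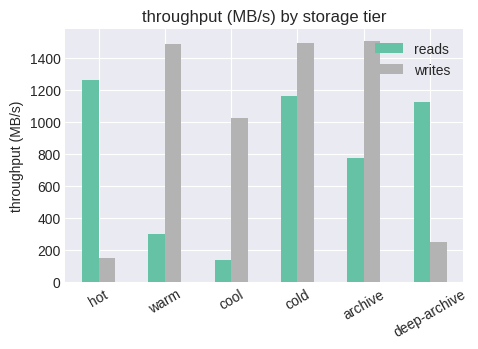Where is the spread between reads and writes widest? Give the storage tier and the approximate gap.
warm, ≈ 1200 MB/s

warm: reads ≈ 200, writes ≈ 1400 → gap ≈ 1200. Next-largest (hot) is only ≈ 1000.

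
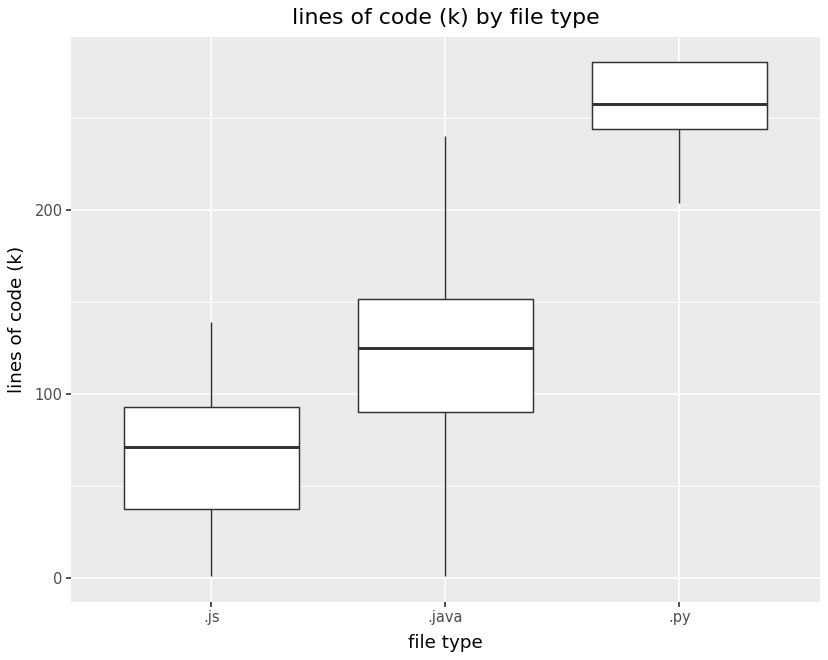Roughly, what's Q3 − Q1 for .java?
Q3 ≈ 160, Q1 ≈ 100; IQR ≈ 60.

≈ 60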